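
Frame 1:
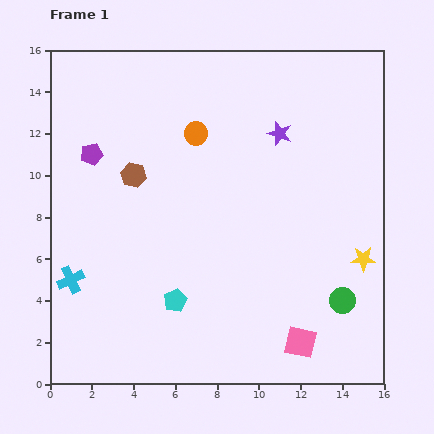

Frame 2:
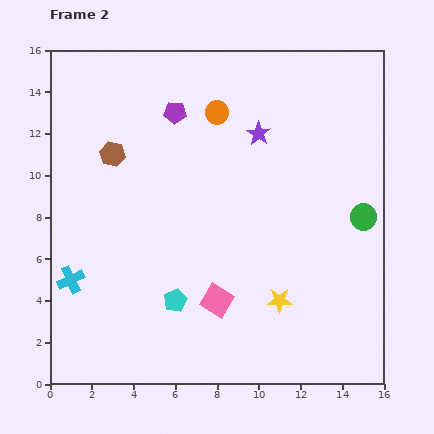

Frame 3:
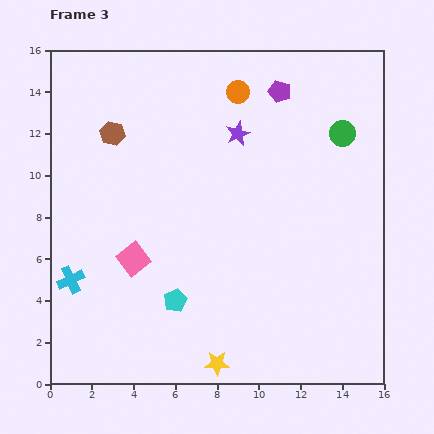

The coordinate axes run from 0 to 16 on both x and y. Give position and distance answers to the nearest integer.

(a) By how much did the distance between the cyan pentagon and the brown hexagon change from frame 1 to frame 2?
+2

Distance in frame 1: 6. Distance in frame 2: 8.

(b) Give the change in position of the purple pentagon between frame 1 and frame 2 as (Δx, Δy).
(4, 2)

The purple pentagon was at (2, 11) in frame 1 and (6, 13) in frame 2.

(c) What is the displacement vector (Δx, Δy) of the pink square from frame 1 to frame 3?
(-8, 4)

The pink square was at (12, 2) in frame 1 and (4, 6) in frame 3.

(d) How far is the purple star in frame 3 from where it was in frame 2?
1

The purple star moved from (10, 12) to (9, 12), a distance of √(1² + 0²) ≈ 1.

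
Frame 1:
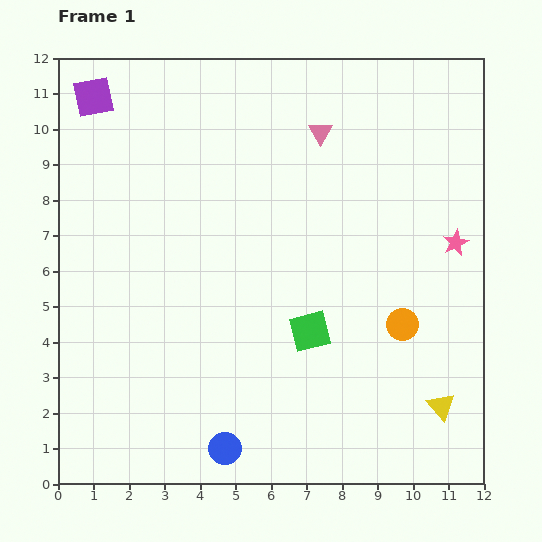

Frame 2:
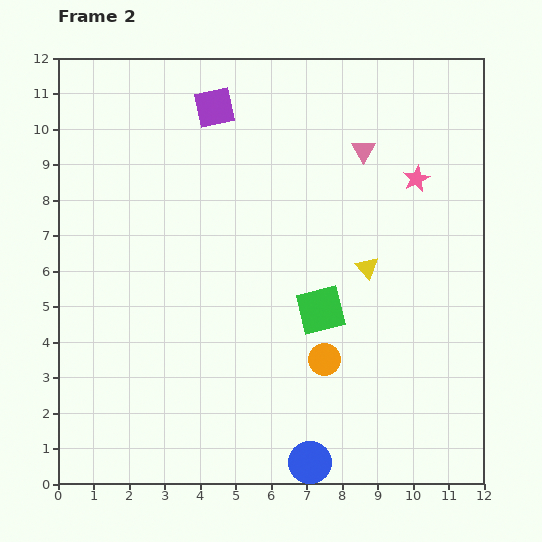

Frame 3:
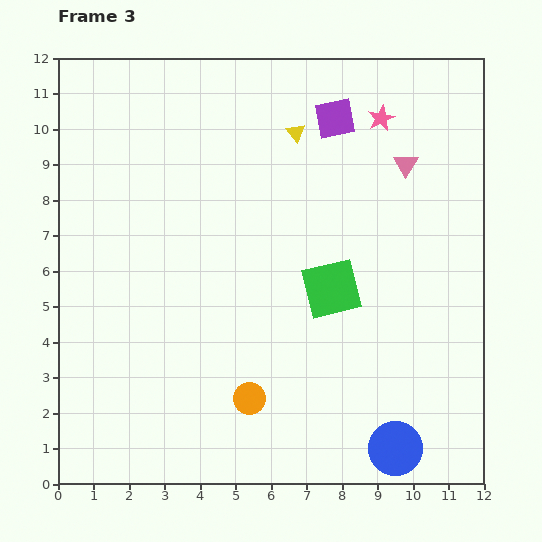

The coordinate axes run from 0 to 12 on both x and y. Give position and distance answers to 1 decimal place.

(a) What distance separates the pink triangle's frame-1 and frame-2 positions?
1.3

The pink triangle moved from (7.4, 9.9) to (8.6, 9.4), a distance of √(1.2² + 0.5²) ≈ 1.3.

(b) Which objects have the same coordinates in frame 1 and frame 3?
none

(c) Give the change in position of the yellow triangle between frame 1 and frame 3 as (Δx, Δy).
(-4.1, 7.7)

The yellow triangle was at (10.8, 2.2) in frame 1 and (6.7, 9.9) in frame 3.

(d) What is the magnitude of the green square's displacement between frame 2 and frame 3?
0.7

The green square moved from (7.4, 4.9) to (7.7, 5.5), a distance of √(0.3² + 0.6²) ≈ 0.7.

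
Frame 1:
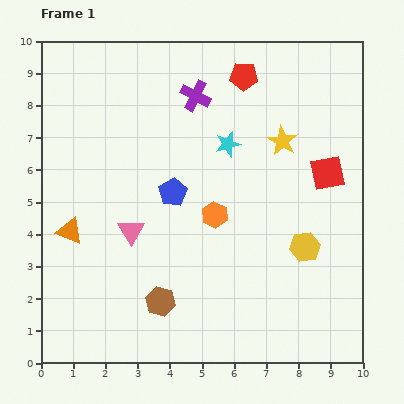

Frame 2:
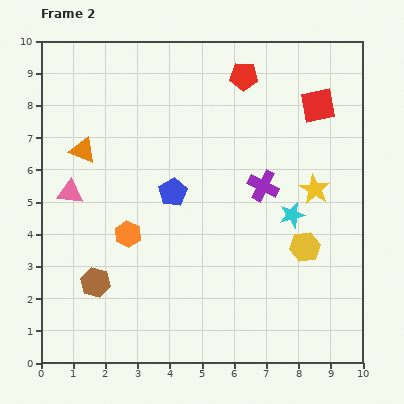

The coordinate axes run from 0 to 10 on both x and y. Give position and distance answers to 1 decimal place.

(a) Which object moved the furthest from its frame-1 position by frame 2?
the purple cross

(moved 3.5; next 3.0)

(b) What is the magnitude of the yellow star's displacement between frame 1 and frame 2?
1.8

The yellow star moved from (7.5, 6.9) to (8.5, 5.4), a distance of √(1.0² + 1.5²) ≈ 1.8.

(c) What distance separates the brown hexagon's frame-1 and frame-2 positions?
2.1

The brown hexagon moved from (3.7, 1.9) to (1.7, 2.5), a distance of √(2.0² + 0.6²) ≈ 2.1.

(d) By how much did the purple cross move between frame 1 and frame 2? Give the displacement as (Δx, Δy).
(2.1, -2.8)

The purple cross was at (4.8, 8.3) in frame 1 and (6.9, 5.5) in frame 2.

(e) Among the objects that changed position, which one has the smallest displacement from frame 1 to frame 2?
the yellow star

(moved 1.8)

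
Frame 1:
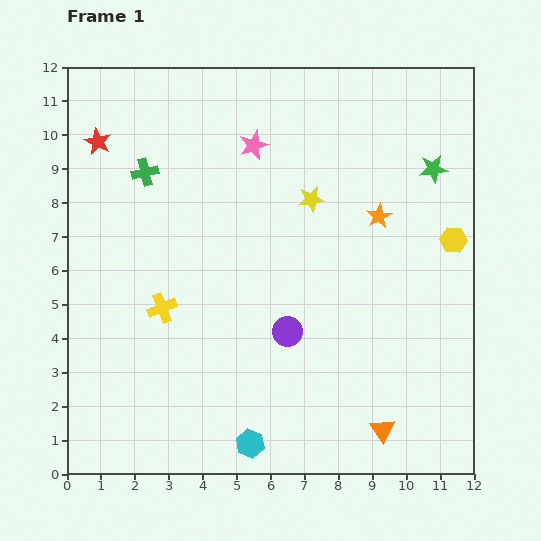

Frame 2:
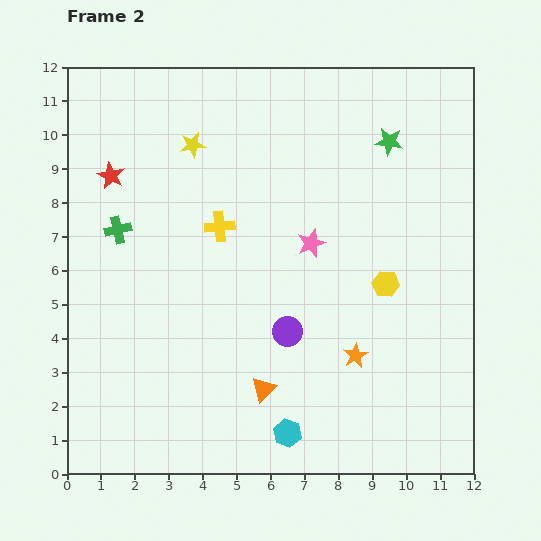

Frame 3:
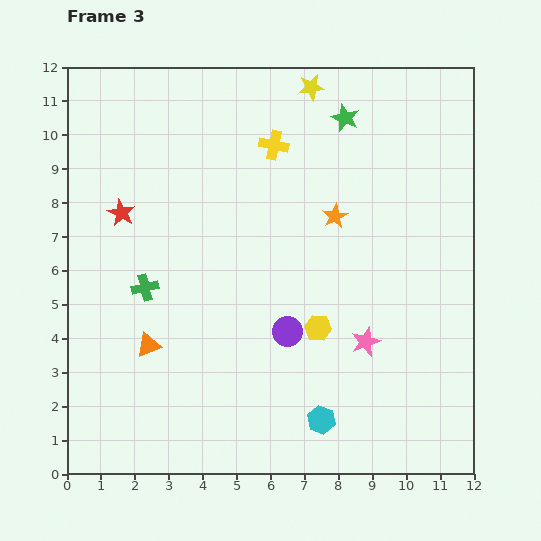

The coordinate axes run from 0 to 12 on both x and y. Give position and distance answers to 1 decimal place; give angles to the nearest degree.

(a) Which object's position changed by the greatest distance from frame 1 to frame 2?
the orange star

(moved 4.2; next 3.8)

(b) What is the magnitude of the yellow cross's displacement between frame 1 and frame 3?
5.8

The yellow cross moved from (2.8, 4.9) to (6.1, 9.7), a distance of √(3.3² + 4.8²) ≈ 5.8.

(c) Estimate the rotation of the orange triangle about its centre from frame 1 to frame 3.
43° clockwise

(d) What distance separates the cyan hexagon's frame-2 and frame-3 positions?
1.1

The cyan hexagon moved from (6.5, 1.2) to (7.5, 1.6), a distance of √(1.0² + 0.4²) ≈ 1.1.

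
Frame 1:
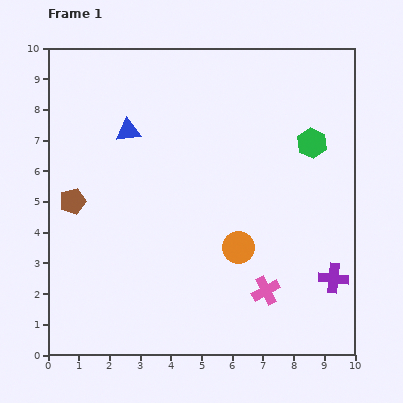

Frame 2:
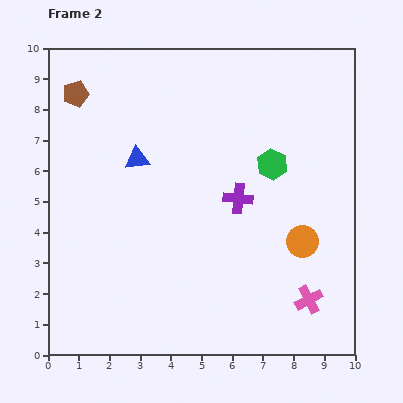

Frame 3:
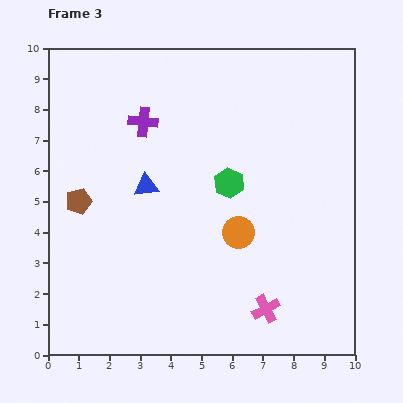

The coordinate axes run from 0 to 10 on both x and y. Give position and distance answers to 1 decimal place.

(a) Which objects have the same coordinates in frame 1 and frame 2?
none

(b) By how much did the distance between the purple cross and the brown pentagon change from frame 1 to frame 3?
-5.6

Distance in frame 1: 8.9. Distance in frame 3: 3.3.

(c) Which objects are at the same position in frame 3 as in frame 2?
none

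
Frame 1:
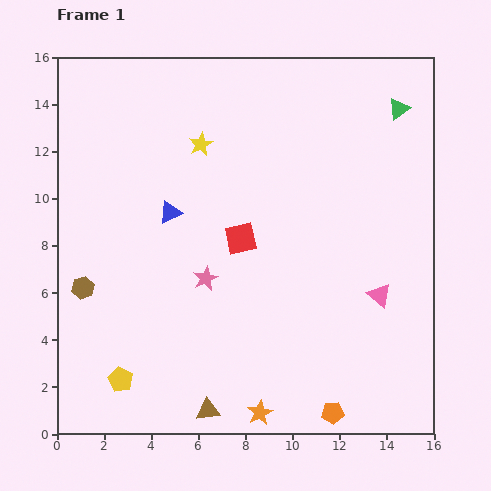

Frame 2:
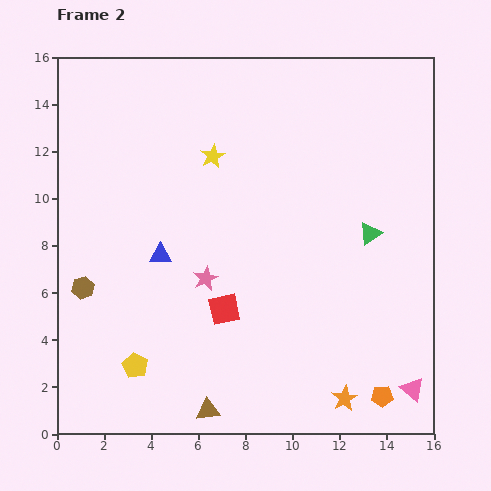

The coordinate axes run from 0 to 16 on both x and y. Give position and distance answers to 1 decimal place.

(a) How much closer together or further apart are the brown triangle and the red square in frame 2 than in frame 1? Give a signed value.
-3.0

Distance in frame 1: 7.4. Distance in frame 2: 4.4.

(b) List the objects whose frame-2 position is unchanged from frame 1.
the brown hexagon, the pink star, the brown triangle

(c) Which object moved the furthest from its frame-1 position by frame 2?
the green triangle

(moved 5.4; next 4.2)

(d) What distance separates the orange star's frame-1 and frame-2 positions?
3.6

The orange star moved from (8.6, 0.9) to (12.2, 1.5), a distance of √(3.6² + 0.6²) ≈ 3.6.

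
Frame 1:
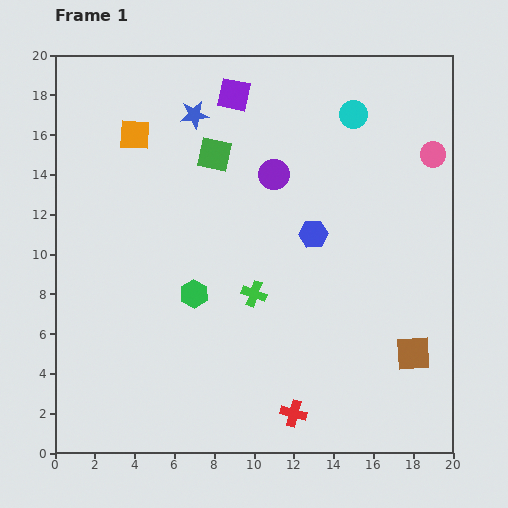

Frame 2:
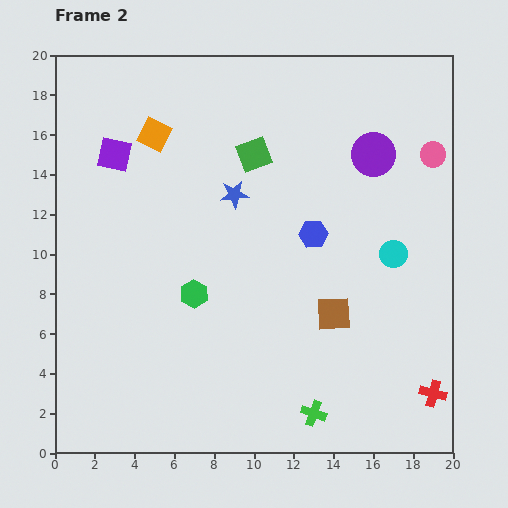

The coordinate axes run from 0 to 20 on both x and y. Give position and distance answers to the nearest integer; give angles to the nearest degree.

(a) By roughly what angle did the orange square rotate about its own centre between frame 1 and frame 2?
23° clockwise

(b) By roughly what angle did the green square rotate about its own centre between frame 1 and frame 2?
32° counter-clockwise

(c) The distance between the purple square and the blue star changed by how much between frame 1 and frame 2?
+4

Distance in frame 1: 2. Distance in frame 2: 6.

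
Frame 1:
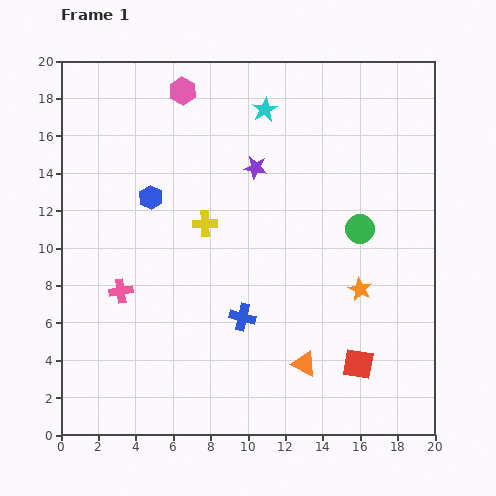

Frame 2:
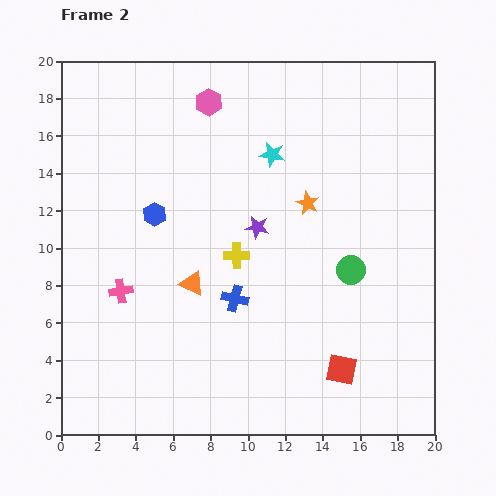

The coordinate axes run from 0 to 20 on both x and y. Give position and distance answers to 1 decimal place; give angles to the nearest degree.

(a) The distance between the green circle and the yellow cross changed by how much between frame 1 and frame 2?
-2.1

Distance in frame 1: 8.3. Distance in frame 2: 6.2.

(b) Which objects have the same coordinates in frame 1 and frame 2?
the pink cross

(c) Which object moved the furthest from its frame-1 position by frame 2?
the orange triangle

(moved 7.4; next 5.4)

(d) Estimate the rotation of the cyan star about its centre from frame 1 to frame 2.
31° counter-clockwise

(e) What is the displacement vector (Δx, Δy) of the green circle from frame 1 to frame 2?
(-0.5, -2.2)

The green circle was at (16.0, 11.0) in frame 1 and (15.5, 8.8) in frame 2.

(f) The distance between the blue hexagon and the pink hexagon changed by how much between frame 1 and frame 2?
+0.8

Distance in frame 1: 5.9. Distance in frame 2: 6.7.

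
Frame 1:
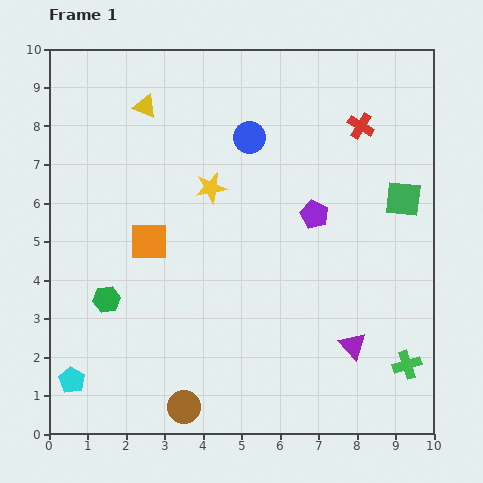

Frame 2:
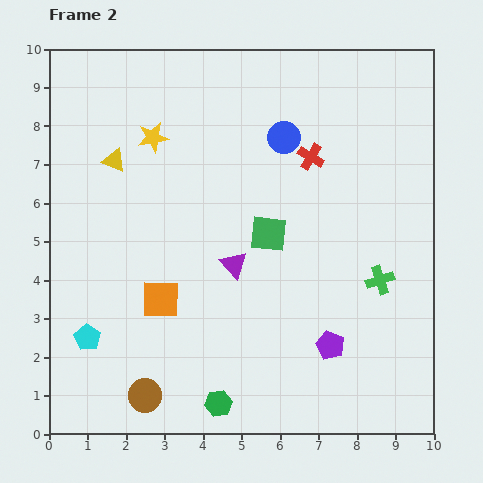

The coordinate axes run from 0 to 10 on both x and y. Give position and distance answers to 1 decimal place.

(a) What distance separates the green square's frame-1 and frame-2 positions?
3.6

The green square moved from (9.2, 6.1) to (5.7, 5.2), a distance of √(3.5² + 0.9²) ≈ 3.6.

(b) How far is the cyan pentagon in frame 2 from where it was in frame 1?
1.2

The cyan pentagon moved from (0.6, 1.4) to (1.0, 2.5), a distance of √(0.4² + 1.1²) ≈ 1.2.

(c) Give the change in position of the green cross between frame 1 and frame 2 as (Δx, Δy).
(-0.7, 2.2)

The green cross was at (9.3, 1.8) in frame 1 and (8.6, 4.0) in frame 2.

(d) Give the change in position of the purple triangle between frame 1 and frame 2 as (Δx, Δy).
(-3.1, 2.1)

The purple triangle was at (7.9, 2.3) in frame 1 and (4.8, 4.4) in frame 2.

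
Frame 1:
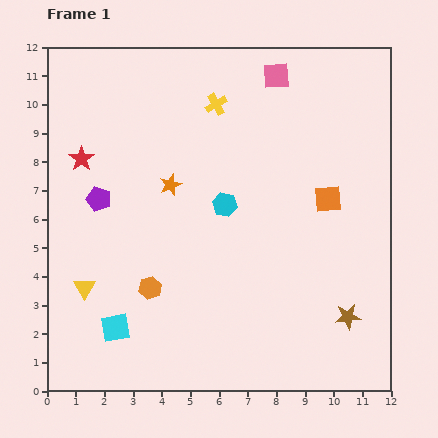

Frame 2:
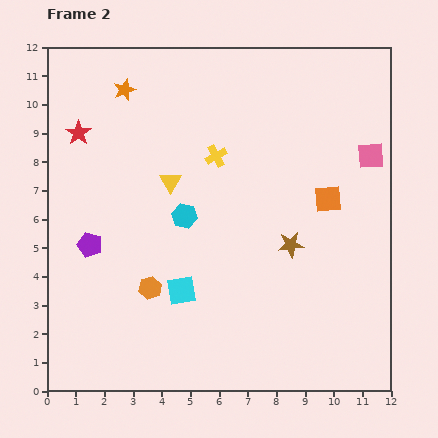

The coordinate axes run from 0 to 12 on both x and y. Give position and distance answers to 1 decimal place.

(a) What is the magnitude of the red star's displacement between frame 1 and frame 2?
0.9

The red star moved from (1.2, 8.1) to (1.1, 9.0), a distance of √(0.1² + 0.9²) ≈ 0.9.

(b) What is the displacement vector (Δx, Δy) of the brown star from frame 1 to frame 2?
(-2.0, 2.5)

The brown star was at (10.5, 2.6) in frame 1 and (8.5, 5.1) in frame 2.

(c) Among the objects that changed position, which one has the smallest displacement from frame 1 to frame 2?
the red star

(moved 0.9)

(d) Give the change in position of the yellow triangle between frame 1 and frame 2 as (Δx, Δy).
(3.0, 3.7)

The yellow triangle was at (1.3, 3.6) in frame 1 and (4.3, 7.3) in frame 2.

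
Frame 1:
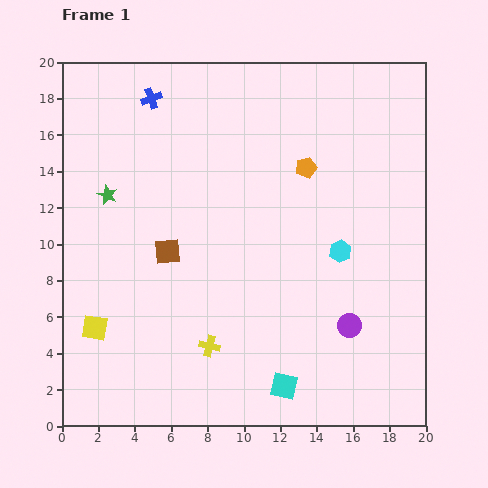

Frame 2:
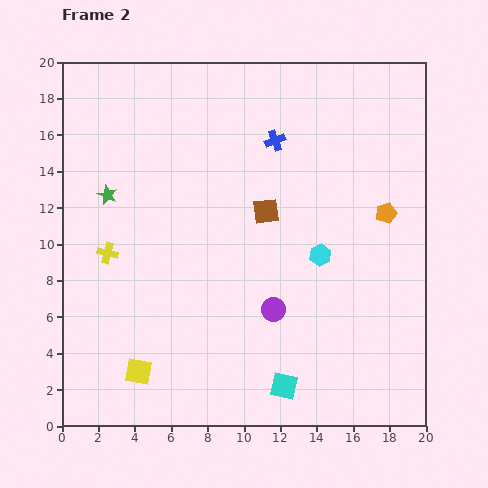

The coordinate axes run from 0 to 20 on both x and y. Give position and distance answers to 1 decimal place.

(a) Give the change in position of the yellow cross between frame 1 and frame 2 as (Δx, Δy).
(-5.6, 5.1)

The yellow cross was at (8.1, 4.4) in frame 1 and (2.5, 9.5) in frame 2.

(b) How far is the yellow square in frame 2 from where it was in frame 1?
3.4

The yellow square moved from (1.8, 5.4) to (4.2, 3.0), a distance of √(2.4² + 2.4²) ≈ 3.4.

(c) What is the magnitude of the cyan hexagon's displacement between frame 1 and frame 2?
1.1

The cyan hexagon moved from (15.3, 9.6) to (14.2, 9.4), a distance of √(1.1² + 0.2²) ≈ 1.1.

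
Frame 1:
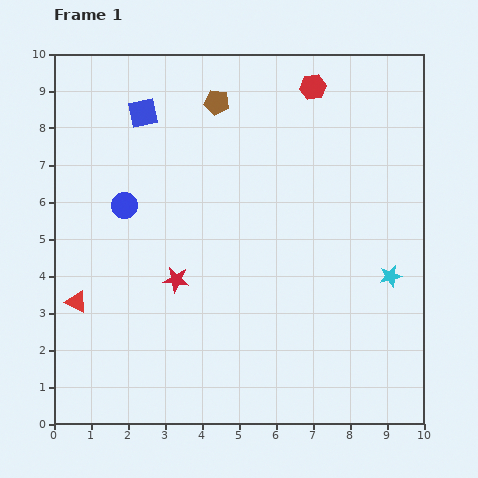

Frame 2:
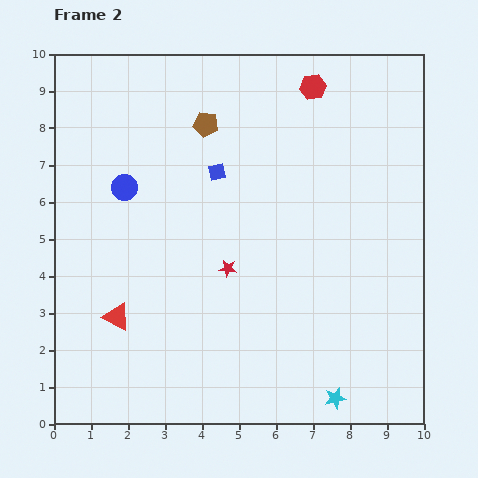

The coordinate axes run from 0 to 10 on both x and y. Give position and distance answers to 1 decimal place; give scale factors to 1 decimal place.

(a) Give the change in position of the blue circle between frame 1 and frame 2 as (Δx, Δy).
(0.0, 0.5)

The blue circle was at (1.9, 5.9) in frame 1 and (1.9, 6.4) in frame 2.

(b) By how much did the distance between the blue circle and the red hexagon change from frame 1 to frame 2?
-0.2

Distance in frame 1: 6.0. Distance in frame 2: 5.8.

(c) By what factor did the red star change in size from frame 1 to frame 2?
0.7×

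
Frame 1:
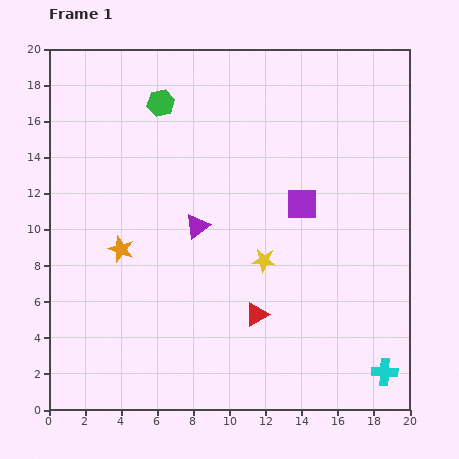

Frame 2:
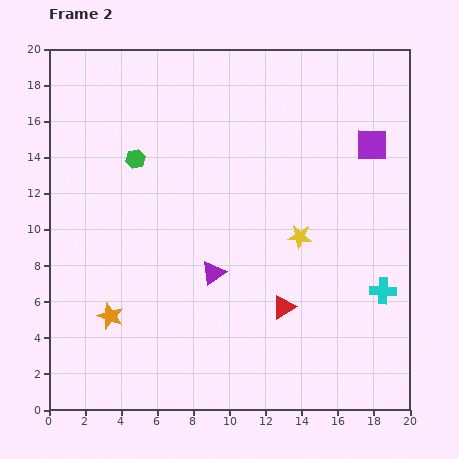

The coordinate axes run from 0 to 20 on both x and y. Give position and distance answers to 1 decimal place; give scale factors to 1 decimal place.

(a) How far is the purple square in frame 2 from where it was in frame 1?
5.1

The purple square moved from (14.0, 11.4) to (17.9, 14.7), a distance of √(3.9² + 3.3²) ≈ 5.1.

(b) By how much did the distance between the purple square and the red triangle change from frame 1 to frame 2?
+3.6

Distance in frame 1: 6.6. Distance in frame 2: 10.2.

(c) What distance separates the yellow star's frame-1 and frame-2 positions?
2.4

The yellow star moved from (11.9, 8.3) to (13.9, 9.6), a distance of √(2.0² + 1.3²) ≈ 2.4.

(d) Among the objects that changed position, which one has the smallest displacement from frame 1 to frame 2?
the red triangle

(moved 1.6)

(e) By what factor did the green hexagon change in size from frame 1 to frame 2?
0.7×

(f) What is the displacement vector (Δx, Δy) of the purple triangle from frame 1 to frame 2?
(0.9, -2.6)

The purple triangle was at (8.2, 10.2) in frame 1 and (9.1, 7.6) in frame 2.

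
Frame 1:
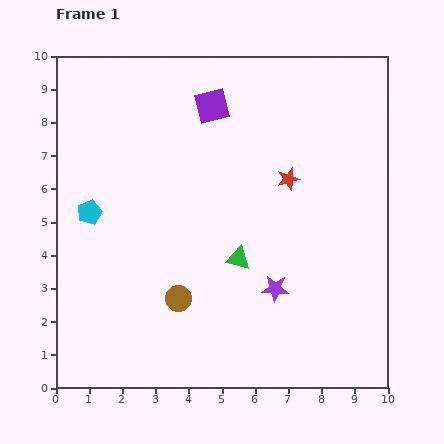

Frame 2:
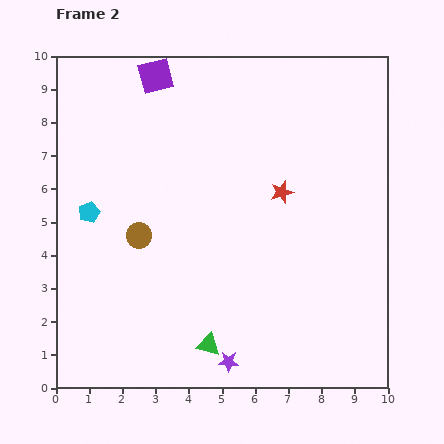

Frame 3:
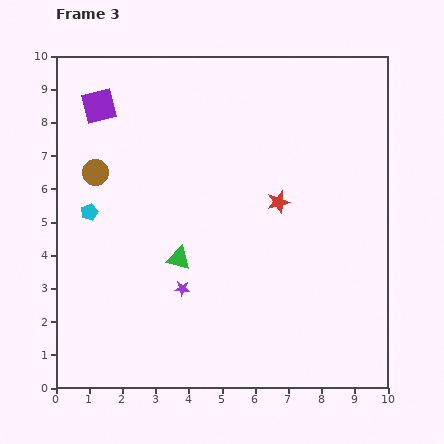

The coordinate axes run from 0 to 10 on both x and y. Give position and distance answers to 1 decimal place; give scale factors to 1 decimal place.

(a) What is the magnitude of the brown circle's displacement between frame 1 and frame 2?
2.2

The brown circle moved from (3.7, 2.7) to (2.5, 4.6), a distance of √(1.2² + 1.9²) ≈ 2.2.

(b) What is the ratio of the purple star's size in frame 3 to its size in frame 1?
0.6×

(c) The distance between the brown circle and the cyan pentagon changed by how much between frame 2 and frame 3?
-0.5

Distance in frame 2: 1.7. Distance in frame 3: 1.2.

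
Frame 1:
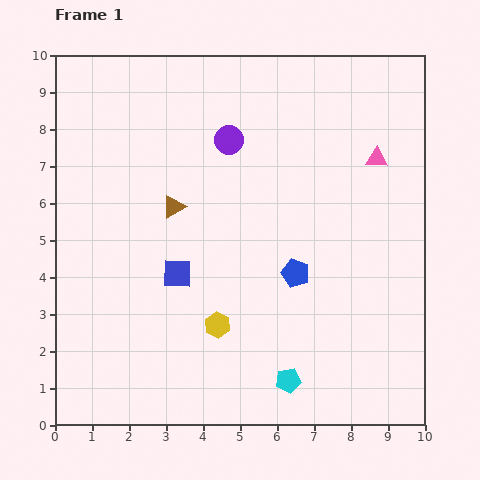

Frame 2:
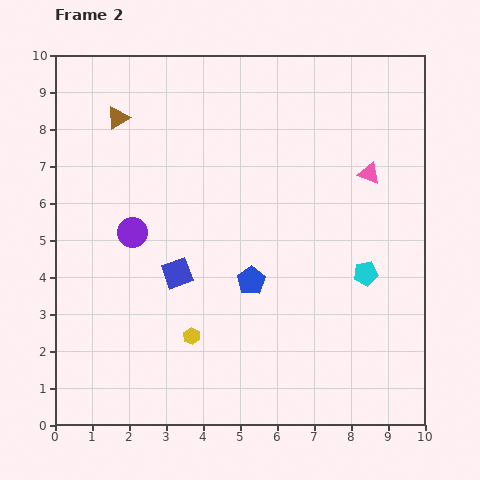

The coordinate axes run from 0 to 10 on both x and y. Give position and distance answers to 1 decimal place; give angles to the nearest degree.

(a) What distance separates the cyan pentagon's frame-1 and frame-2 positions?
3.6

The cyan pentagon moved from (6.3, 1.2) to (8.4, 4.1), a distance of √(2.1² + 2.9²) ≈ 3.6.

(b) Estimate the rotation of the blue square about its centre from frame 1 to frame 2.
22° counter-clockwise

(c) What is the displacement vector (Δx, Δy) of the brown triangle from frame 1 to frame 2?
(-1.5, 2.4)

The brown triangle was at (3.2, 5.9) in frame 1 and (1.7, 8.3) in frame 2.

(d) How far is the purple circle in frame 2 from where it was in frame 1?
3.6

The purple circle moved from (4.7, 7.7) to (2.1, 5.2), a distance of √(2.6² + 2.5²) ≈ 3.6.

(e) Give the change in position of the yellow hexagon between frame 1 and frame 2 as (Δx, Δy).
(-0.7, -0.3)

The yellow hexagon was at (4.4, 2.7) in frame 1 and (3.7, 2.4) in frame 2.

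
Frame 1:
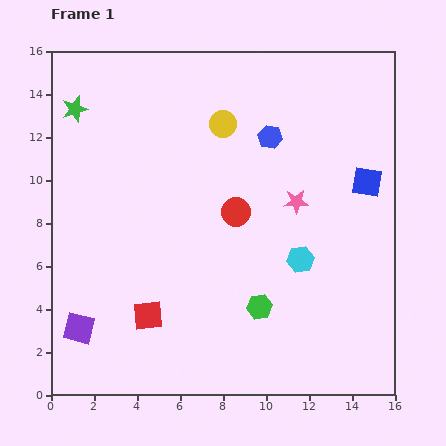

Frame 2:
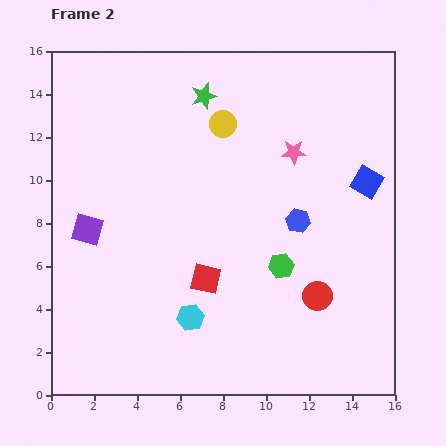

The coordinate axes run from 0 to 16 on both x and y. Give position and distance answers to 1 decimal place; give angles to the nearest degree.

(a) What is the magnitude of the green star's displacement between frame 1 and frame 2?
6.0

The green star moved from (1.1, 13.3) to (7.1, 13.9), a distance of √(6.0² + 0.6²) ≈ 6.0.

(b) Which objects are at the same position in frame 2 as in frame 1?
the blue square, the yellow circle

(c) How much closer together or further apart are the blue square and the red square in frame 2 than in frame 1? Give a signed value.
-3.2

Distance in frame 1: 11.9. Distance in frame 2: 8.7.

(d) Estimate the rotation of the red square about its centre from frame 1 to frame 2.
18° clockwise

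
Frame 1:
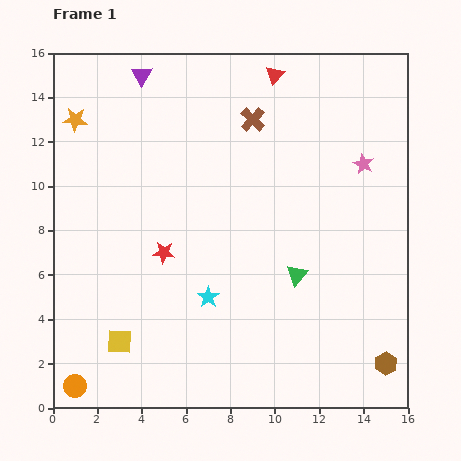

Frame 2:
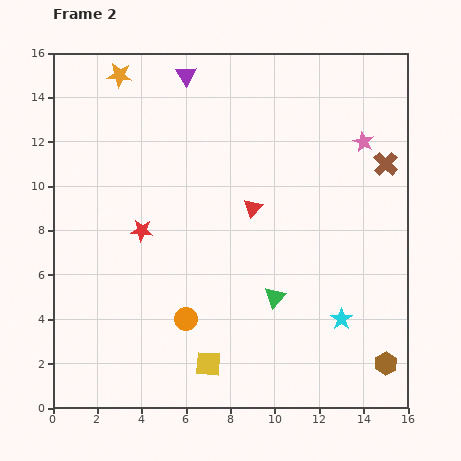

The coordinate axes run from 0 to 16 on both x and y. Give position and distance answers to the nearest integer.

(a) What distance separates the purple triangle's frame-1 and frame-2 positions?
2

The purple triangle moved from (4, 15) to (6, 15), a distance of √(2² + 0²) ≈ 2.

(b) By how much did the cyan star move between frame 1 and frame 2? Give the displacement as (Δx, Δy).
(6, -1)

The cyan star was at (7, 5) in frame 1 and (13, 4) in frame 2.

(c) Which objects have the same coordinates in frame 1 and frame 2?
the brown hexagon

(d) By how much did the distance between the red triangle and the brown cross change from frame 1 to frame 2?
+4

Distance in frame 1: 2. Distance in frame 2: 6.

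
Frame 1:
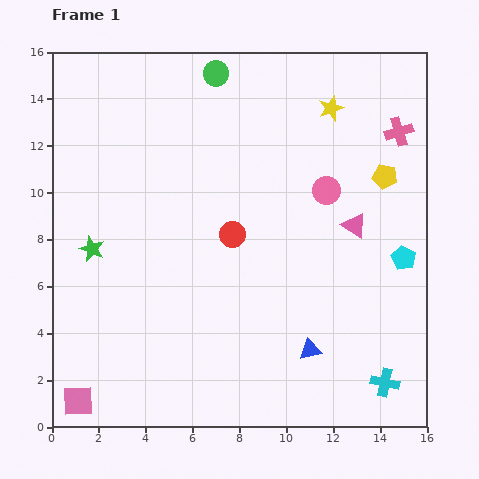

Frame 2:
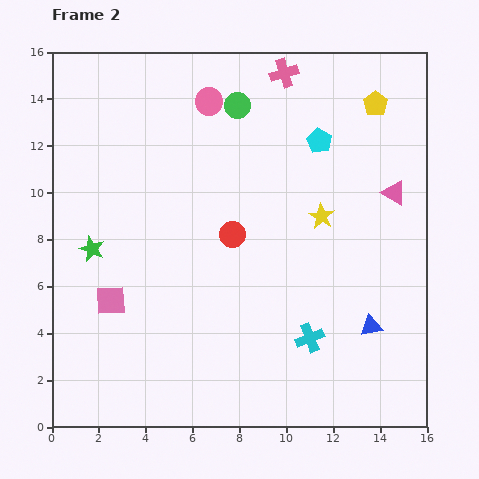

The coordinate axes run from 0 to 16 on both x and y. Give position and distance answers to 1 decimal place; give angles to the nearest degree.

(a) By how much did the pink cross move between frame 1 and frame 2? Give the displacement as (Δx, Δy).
(-4.9, 2.5)

The pink cross was at (14.8, 12.6) in frame 1 and (9.9, 15.1) in frame 2.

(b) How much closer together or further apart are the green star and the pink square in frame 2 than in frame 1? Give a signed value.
-4.2

Distance in frame 1: 6.5. Distance in frame 2: 2.3.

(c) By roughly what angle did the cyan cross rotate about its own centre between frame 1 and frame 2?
33° counter-clockwise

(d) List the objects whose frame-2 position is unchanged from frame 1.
the red circle, the green star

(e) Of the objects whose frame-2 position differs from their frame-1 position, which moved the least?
the green circle

(moved 1.7)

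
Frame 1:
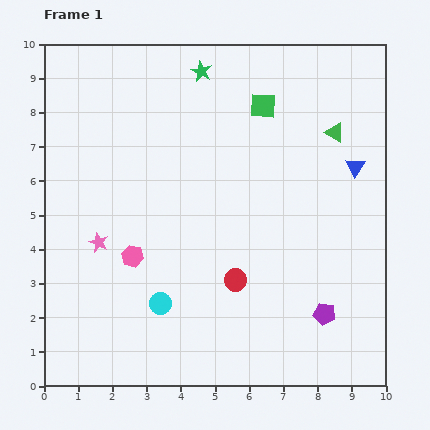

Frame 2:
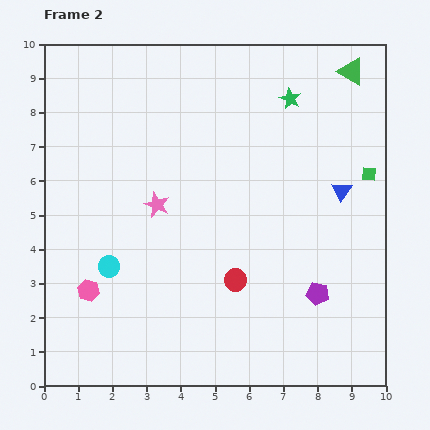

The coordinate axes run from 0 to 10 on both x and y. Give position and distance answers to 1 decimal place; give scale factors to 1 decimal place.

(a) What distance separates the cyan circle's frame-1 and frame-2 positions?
1.9

The cyan circle moved from (3.4, 2.4) to (1.9, 3.5), a distance of √(1.5² + 1.1²) ≈ 1.9.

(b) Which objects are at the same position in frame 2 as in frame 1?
the red circle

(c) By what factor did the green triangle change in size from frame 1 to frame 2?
1.4×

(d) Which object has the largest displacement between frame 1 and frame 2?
the green square

(moved 3.7; next 2.7)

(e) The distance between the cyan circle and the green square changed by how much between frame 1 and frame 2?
+1.6

Distance in frame 1: 6.5. Distance in frame 2: 8.1.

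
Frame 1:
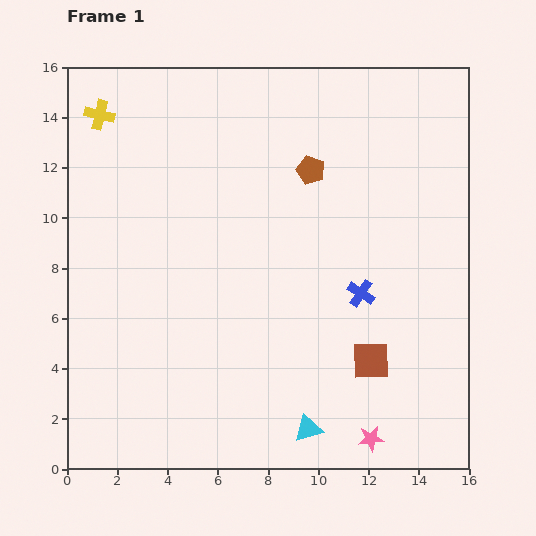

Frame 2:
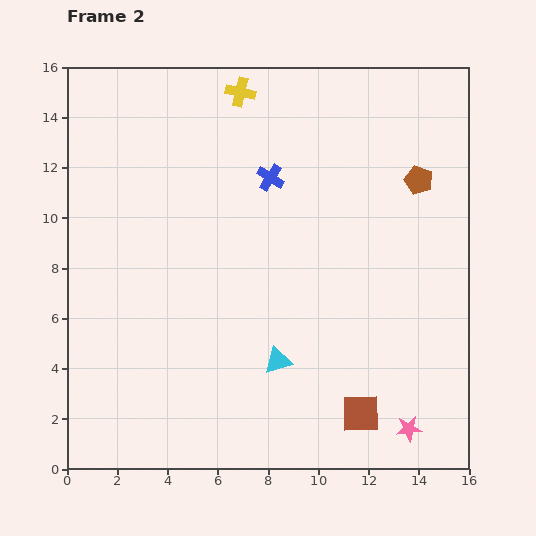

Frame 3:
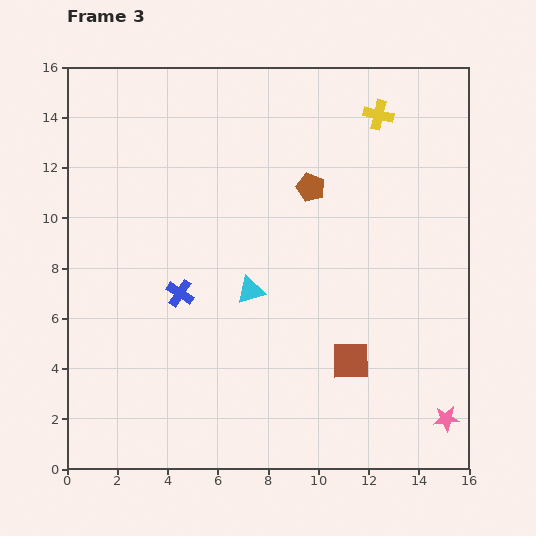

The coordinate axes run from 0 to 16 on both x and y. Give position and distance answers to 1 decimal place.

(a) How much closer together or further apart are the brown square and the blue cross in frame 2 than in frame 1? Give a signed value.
+7.4

Distance in frame 1: 2.7. Distance in frame 2: 10.1.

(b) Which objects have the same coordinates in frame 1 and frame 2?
none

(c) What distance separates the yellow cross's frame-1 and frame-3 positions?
11.1

The yellow cross moved from (1.3, 14.1) to (12.4, 14.1), a distance of √(11.1² + 0.0²) ≈ 11.1.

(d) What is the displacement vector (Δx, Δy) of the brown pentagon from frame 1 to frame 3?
(0.0, -0.7)

The brown pentagon was at (9.7, 11.9) in frame 1 and (9.7, 11.2) in frame 3.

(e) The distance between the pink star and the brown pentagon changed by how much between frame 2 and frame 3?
+0.8

Distance in frame 2: 9.9. Distance in frame 3: 10.7.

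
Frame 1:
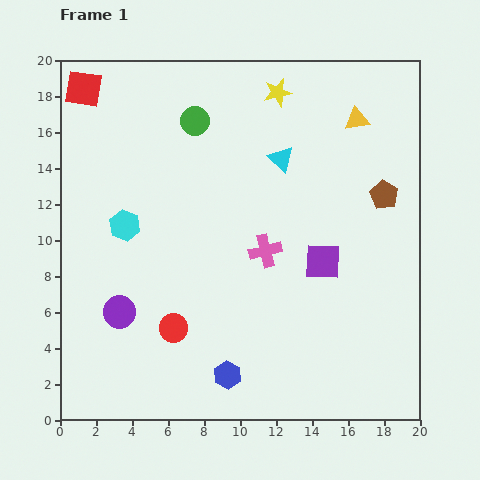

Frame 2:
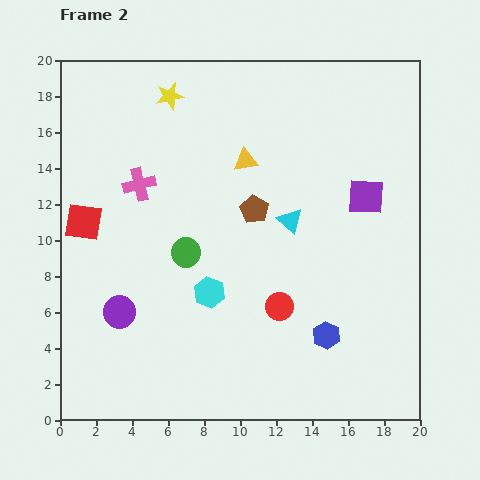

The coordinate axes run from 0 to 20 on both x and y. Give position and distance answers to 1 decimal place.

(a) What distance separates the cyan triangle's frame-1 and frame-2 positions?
3.4

The cyan triangle moved from (12.3, 14.5) to (12.8, 11.1), a distance of √(0.5² + 3.4²) ≈ 3.4.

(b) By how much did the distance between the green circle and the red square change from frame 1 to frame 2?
-0.6

Distance in frame 1: 6.5. Distance in frame 2: 5.9.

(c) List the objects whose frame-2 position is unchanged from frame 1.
the purple circle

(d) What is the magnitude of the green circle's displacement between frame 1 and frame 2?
7.3

The green circle moved from (7.5, 16.6) to (7.0, 9.3), a distance of √(0.5² + 7.3²) ≈ 7.3.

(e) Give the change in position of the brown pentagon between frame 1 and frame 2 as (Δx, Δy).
(-7.2, -0.8)

The brown pentagon was at (18.0, 12.5) in frame 1 and (10.8, 11.7) in frame 2.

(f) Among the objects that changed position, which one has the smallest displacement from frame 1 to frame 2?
the cyan triangle

(moved 3.4)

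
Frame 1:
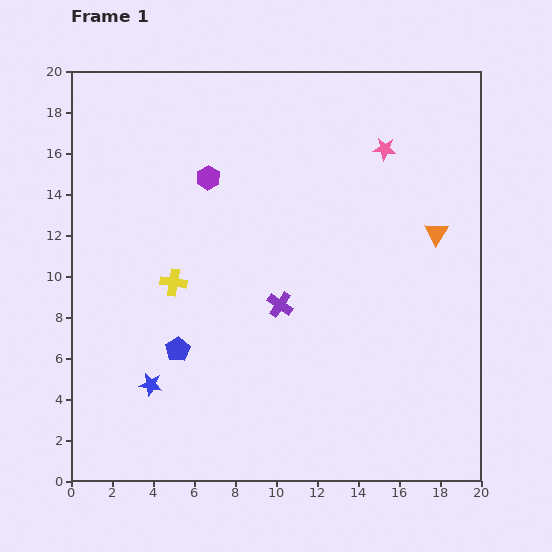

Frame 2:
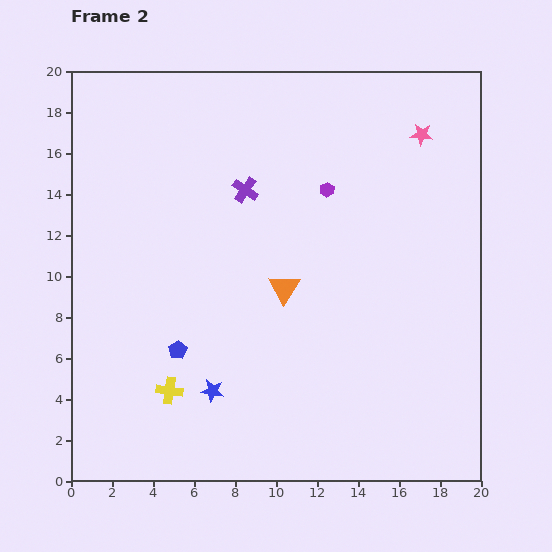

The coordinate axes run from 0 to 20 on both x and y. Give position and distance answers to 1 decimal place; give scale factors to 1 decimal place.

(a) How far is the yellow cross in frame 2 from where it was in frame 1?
5.3

The yellow cross moved from (5.0, 9.7) to (4.8, 4.4), a distance of √(0.2² + 5.3²) ≈ 5.3.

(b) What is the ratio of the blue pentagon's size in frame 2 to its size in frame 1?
0.8×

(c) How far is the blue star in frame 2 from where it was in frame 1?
3.0

The blue star moved from (3.9, 4.7) to (6.9, 4.4), a distance of √(3.0² + 0.3²) ≈ 3.0.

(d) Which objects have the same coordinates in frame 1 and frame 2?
the blue pentagon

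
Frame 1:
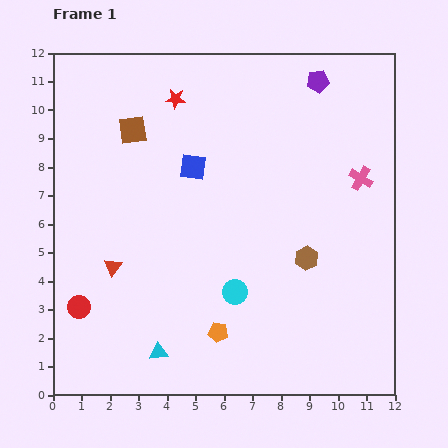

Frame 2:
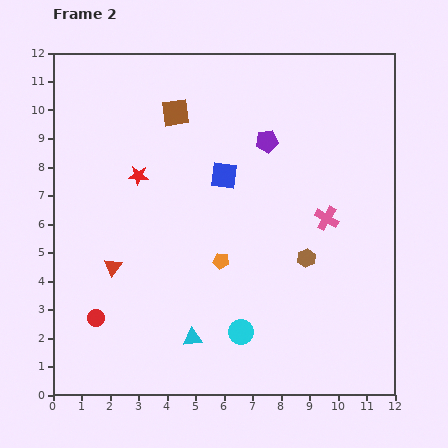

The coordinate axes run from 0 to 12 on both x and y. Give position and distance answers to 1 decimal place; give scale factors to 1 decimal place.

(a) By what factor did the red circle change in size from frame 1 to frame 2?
0.7×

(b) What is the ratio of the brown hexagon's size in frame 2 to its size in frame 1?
0.8×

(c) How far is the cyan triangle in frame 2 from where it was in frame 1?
1.3

The cyan triangle moved from (3.7, 1.5) to (4.9, 2.0), a distance of √(1.2² + 0.5²) ≈ 1.3.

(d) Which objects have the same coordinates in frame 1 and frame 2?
the red triangle, the brown hexagon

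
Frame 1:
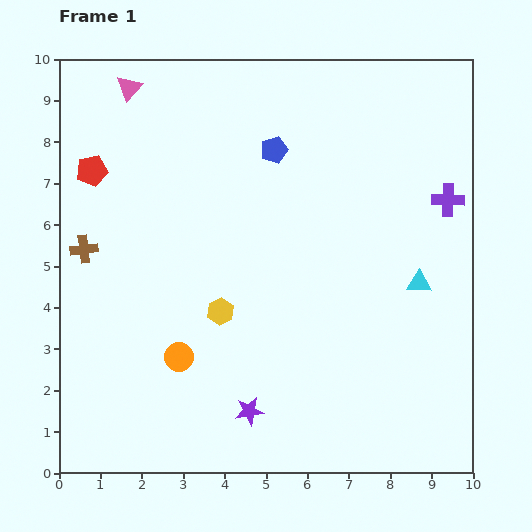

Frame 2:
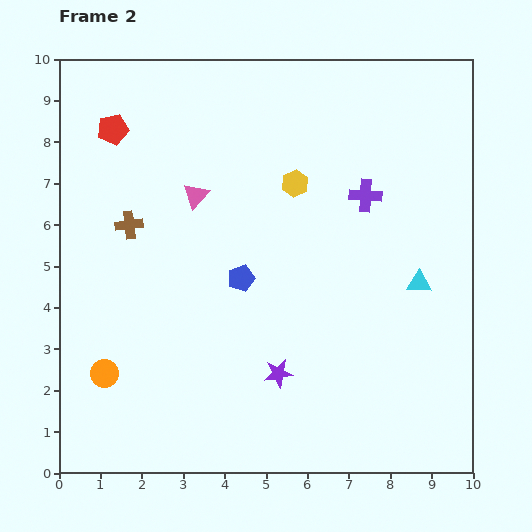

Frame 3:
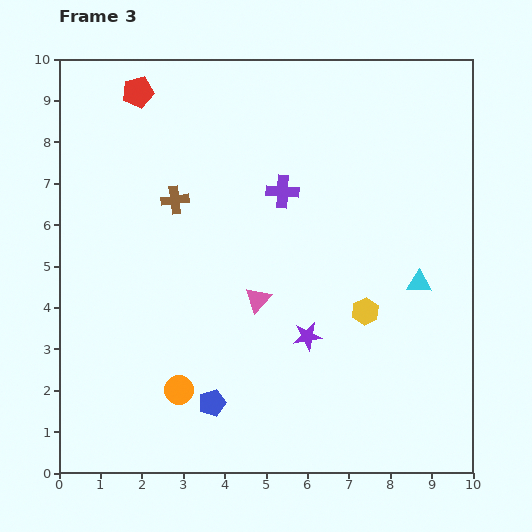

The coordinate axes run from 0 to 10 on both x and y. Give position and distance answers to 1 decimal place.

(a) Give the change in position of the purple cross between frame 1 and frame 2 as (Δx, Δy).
(-2.0, 0.1)

The purple cross was at (9.4, 6.6) in frame 1 and (7.4, 6.7) in frame 2.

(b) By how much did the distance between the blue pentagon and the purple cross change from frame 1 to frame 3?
+1.0

Distance in frame 1: 4.4. Distance in frame 3: 5.4.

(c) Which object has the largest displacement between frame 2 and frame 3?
the yellow hexagon

(moved 3.5; next 3.1)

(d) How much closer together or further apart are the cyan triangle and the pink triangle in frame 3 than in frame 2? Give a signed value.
-1.9

Distance in frame 2: 5.8. Distance in frame 3: 3.9.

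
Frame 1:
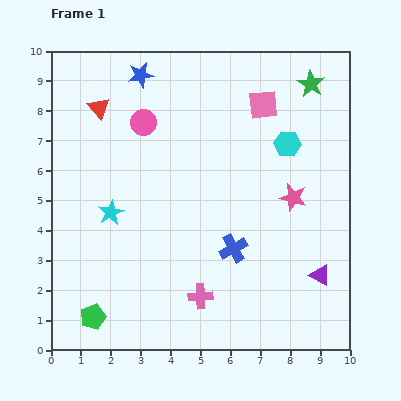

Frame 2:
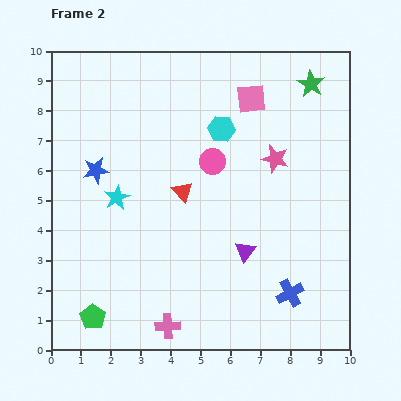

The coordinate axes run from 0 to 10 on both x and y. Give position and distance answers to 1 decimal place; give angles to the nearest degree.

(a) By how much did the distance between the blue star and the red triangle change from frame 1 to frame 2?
+1.2

Distance in frame 1: 1.8. Distance in frame 2: 3.0.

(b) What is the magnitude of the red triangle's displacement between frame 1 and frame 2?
4.0

The red triangle moved from (1.6, 8.1) to (4.4, 5.3), a distance of √(2.8² + 2.8²) ≈ 4.0.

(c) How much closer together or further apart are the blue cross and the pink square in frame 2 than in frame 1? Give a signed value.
+1.7

Distance in frame 1: 4.9. Distance in frame 2: 6.6.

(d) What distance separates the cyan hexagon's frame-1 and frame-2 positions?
2.3

The cyan hexagon moved from (7.9, 6.9) to (5.7, 7.4), a distance of √(2.2² + 0.5²) ≈ 2.3.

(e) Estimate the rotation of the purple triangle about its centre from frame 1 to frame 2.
39° clockwise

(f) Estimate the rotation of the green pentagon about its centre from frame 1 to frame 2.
18° counter-clockwise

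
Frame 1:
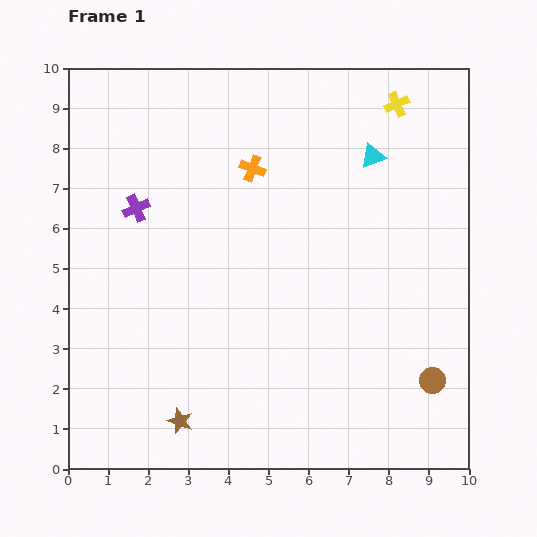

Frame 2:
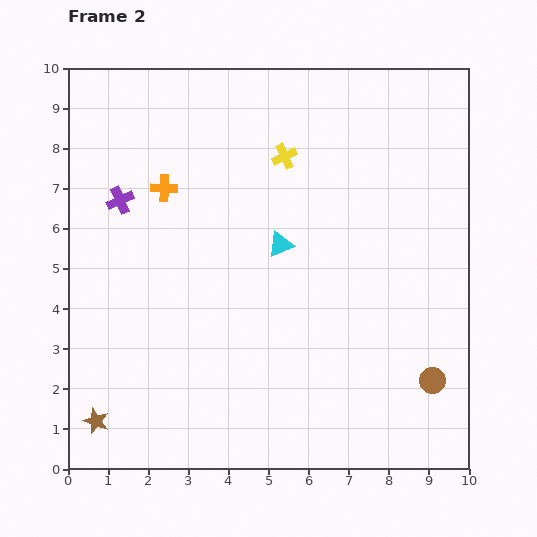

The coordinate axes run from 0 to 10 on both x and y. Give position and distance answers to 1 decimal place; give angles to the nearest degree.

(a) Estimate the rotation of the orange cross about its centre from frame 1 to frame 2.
19° counter-clockwise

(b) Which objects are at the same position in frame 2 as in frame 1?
the brown circle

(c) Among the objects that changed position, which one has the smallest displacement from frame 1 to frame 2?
the purple cross

(moved 0.4)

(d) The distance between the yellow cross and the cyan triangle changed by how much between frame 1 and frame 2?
+0.8

Distance in frame 1: 1.4. Distance in frame 2: 2.2.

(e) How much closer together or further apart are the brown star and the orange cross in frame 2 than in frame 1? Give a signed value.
-0.6

Distance in frame 1: 6.6. Distance in frame 2: 6.0.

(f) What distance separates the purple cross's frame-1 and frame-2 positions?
0.4

The purple cross moved from (1.7, 6.5) to (1.3, 6.7), a distance of √(0.4² + 0.2²) ≈ 0.4.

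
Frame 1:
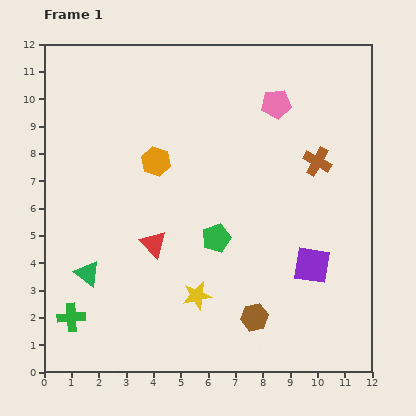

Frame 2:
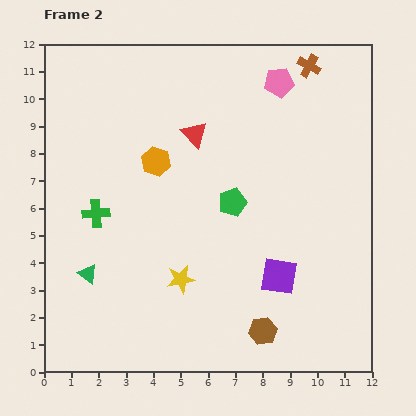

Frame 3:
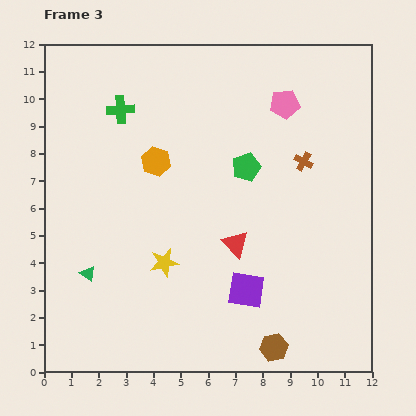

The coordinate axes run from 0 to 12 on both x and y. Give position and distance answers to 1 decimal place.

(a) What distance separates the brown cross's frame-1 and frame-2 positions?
3.5

The brown cross moved from (10.0, 7.7) to (9.7, 11.2), a distance of √(0.3² + 3.5²) ≈ 3.5.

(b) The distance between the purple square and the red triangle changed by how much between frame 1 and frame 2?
+0.2

Distance in frame 1: 5.9. Distance in frame 2: 6.1.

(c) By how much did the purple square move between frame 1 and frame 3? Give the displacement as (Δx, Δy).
(-2.4, -0.9)

The purple square was at (9.8, 3.9) in frame 1 and (7.4, 3.0) in frame 3.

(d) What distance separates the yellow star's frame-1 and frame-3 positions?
1.7

The yellow star moved from (5.6, 2.8) to (4.4, 4.0), a distance of √(1.2² + 1.2²) ≈ 1.7.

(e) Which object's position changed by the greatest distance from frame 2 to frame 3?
the red triangle

(moved 4.3; next 3.9)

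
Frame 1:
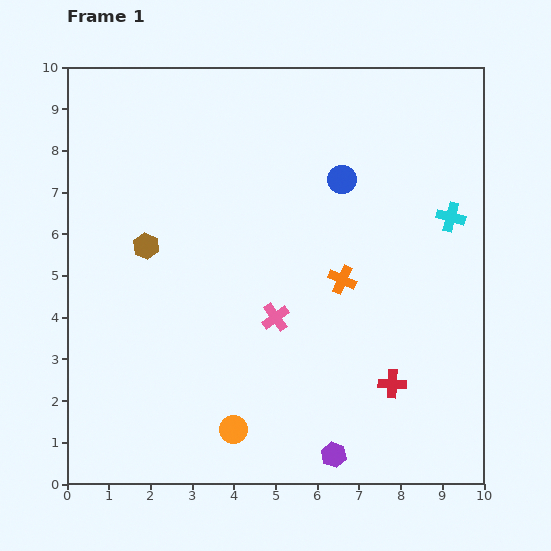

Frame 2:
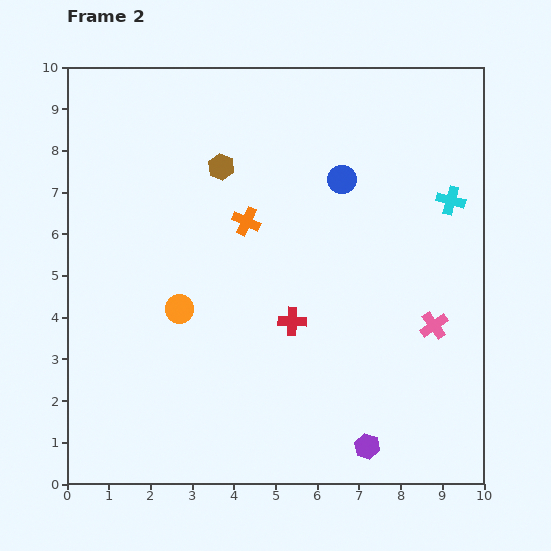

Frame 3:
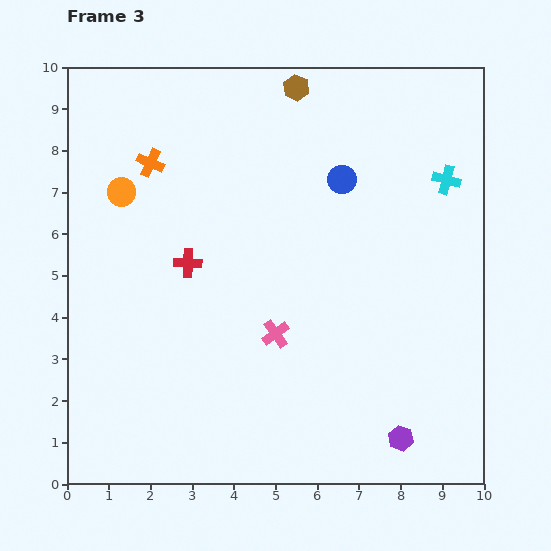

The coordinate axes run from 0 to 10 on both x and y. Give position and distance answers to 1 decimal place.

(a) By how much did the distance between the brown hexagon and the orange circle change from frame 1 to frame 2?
-1.4

Distance in frame 1: 4.9. Distance in frame 2: 3.5.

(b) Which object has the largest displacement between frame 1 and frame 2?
the pink cross

(moved 3.8; next 3.2)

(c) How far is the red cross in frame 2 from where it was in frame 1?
2.8

The red cross moved from (7.8, 2.4) to (5.4, 3.9), a distance of √(2.4² + 1.5²) ≈ 2.8.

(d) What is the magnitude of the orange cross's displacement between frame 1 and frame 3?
5.4

The orange cross moved from (6.6, 4.9) to (2.0, 7.7), a distance of √(4.6² + 2.8²) ≈ 5.4.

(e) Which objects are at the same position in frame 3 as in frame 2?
the blue circle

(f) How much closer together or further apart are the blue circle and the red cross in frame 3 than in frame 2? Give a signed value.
+0.6

Distance in frame 2: 3.6. Distance in frame 3: 4.2.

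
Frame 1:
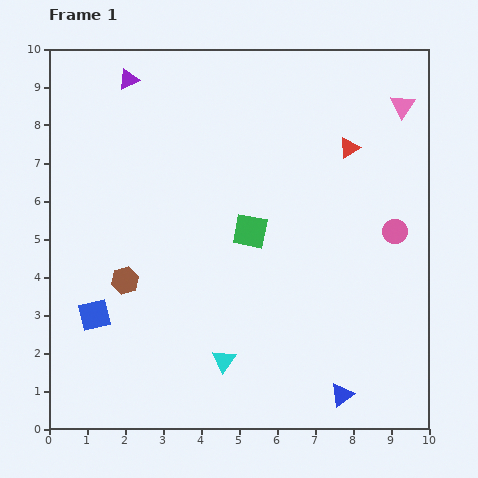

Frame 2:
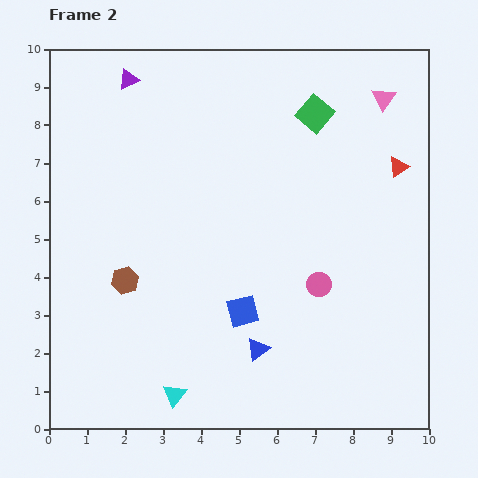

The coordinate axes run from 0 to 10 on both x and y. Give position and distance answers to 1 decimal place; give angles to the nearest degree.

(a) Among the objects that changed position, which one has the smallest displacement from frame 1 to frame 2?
the pink triangle

(moved 0.5)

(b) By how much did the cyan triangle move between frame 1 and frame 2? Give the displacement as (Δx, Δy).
(-1.3, -0.9)

The cyan triangle was at (4.6, 1.8) in frame 1 and (3.3, 0.9) in frame 2.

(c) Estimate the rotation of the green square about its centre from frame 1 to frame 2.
29° clockwise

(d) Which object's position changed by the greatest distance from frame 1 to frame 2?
the blue square

(moved 3.9; next 3.5)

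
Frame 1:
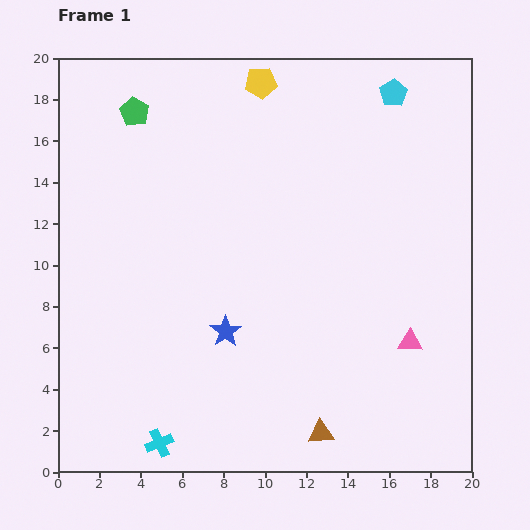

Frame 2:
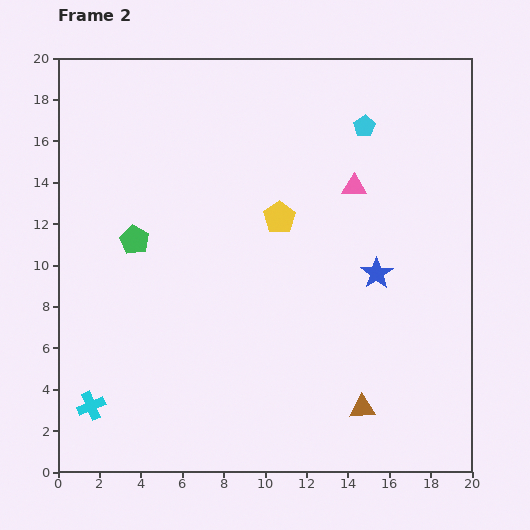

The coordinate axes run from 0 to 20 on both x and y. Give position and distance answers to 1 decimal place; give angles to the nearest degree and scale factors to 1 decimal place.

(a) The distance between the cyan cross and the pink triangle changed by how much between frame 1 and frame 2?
+3.4

Distance in frame 1: 13.1. Distance in frame 2: 16.5.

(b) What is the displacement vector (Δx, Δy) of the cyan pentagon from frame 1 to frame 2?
(-1.4, -1.6)

The cyan pentagon was at (16.2, 18.3) in frame 1 and (14.8, 16.7) in frame 2.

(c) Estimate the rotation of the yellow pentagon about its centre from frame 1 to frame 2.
30° counter-clockwise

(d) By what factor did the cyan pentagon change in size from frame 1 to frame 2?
0.8×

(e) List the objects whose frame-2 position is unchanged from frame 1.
none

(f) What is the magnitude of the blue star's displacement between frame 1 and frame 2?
7.8

The blue star moved from (8.1, 6.8) to (15.4, 9.6), a distance of √(7.3² + 2.8²) ≈ 7.8.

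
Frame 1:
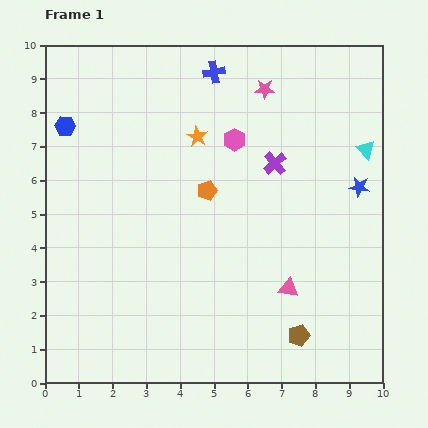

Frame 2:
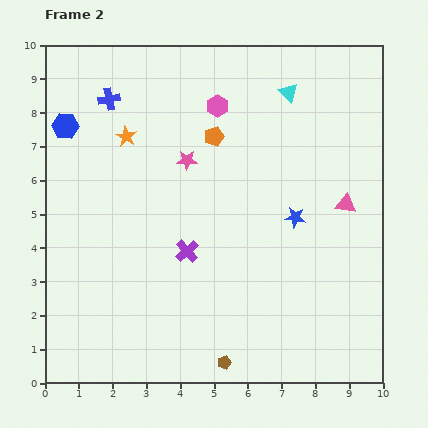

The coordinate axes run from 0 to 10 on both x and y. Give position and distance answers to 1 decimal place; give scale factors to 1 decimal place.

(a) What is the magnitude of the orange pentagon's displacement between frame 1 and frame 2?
1.6

The orange pentagon moved from (4.8, 5.7) to (5.0, 7.3), a distance of √(0.2² + 1.6²) ≈ 1.6.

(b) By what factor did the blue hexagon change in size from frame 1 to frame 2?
1.3×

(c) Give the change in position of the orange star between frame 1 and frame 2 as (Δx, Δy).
(-2.1, 0.0)

The orange star was at (4.5, 7.3) in frame 1 and (2.4, 7.3) in frame 2.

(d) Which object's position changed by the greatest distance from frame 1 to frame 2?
the purple cross

(moved 3.7; next 3.2)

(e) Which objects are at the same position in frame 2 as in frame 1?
the blue hexagon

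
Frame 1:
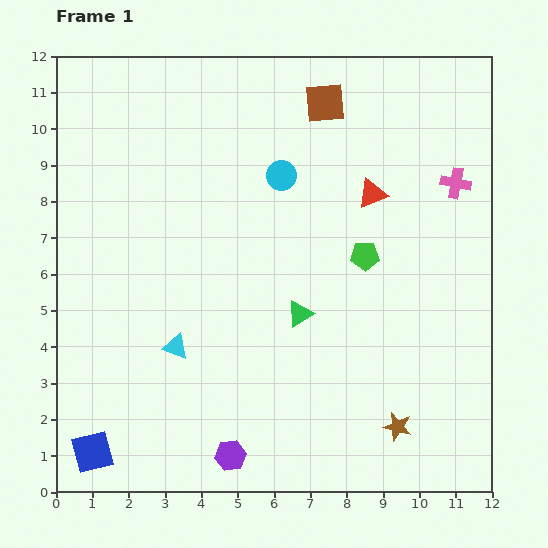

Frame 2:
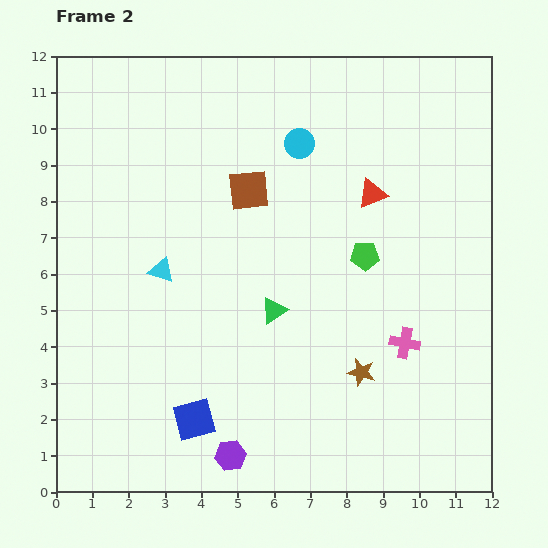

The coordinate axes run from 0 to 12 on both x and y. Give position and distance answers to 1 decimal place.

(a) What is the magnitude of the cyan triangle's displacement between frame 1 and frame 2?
2.1

The cyan triangle moved from (3.3, 4.0) to (2.9, 6.1), a distance of √(0.4² + 2.1²) ≈ 2.1.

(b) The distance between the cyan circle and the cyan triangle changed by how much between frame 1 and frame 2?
-0.3

Distance in frame 1: 5.5. Distance in frame 2: 5.2.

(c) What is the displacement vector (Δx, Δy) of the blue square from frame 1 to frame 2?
(2.8, 0.9)

The blue square was at (1.0, 1.1) in frame 1 and (3.8, 2.0) in frame 2.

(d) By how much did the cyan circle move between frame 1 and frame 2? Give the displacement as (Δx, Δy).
(0.5, 0.9)

The cyan circle was at (6.2, 8.7) in frame 1 and (6.7, 9.6) in frame 2.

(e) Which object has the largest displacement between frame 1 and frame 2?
the pink cross

(moved 4.6; next 3.2)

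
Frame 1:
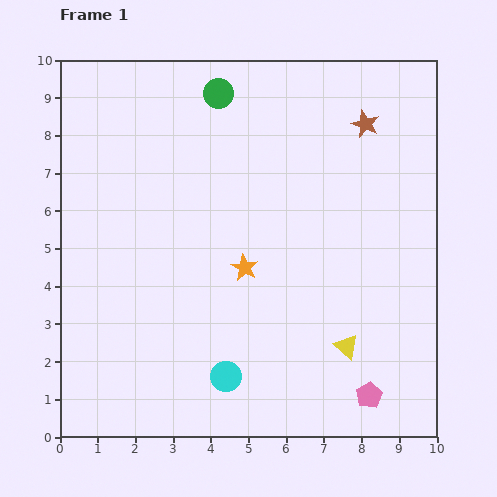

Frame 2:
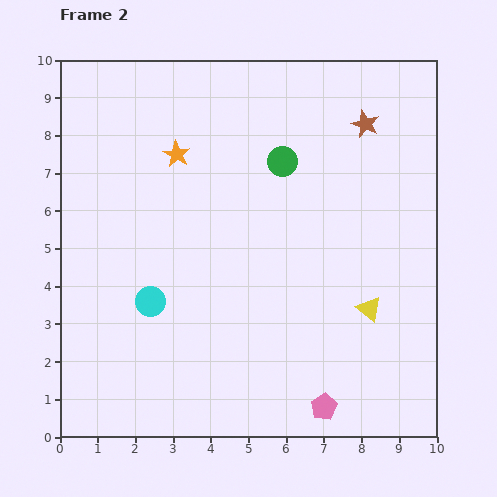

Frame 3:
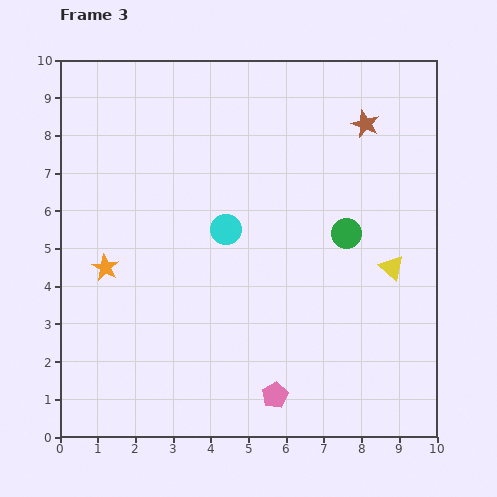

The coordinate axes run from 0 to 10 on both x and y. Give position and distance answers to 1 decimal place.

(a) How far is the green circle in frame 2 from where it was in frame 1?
2.5

The green circle moved from (4.2, 9.1) to (5.9, 7.3), a distance of √(1.7² + 1.8²) ≈ 2.5.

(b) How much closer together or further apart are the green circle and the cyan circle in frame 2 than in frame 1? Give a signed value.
-2.4

Distance in frame 1: 7.5. Distance in frame 2: 5.1.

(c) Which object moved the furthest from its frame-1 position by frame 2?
the orange star

(moved 3.5; next 2.8)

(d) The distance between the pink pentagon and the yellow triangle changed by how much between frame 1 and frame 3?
+3.2

Distance in frame 1: 1.4. Distance in frame 3: 4.6.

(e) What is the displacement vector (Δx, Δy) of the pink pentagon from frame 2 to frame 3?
(-1.3, 0.3)

The pink pentagon was at (7.0, 0.8) in frame 2 and (5.7, 1.1) in frame 3.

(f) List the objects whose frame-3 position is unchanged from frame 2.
the brown star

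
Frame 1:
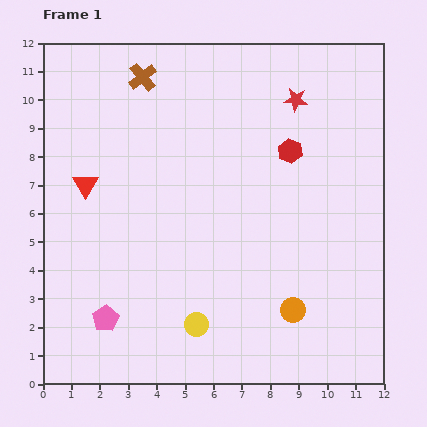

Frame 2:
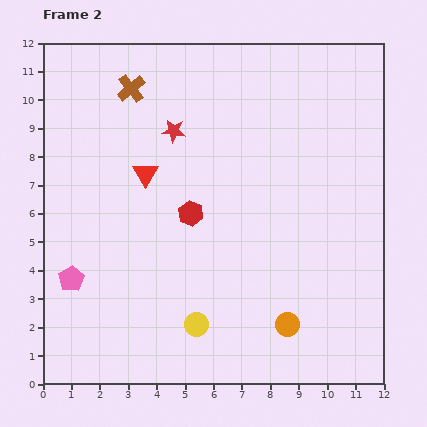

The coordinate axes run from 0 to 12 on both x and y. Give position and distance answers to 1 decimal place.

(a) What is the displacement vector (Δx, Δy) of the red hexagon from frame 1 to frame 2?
(-3.5, -2.2)

The red hexagon was at (8.7, 8.2) in frame 1 and (5.2, 6.0) in frame 2.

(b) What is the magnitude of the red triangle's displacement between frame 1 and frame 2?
2.1

The red triangle moved from (1.5, 7.0) to (3.6, 7.4), a distance of √(2.1² + 0.4²) ≈ 2.1.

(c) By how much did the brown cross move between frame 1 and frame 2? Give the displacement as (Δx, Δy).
(-0.4, -0.4)

The brown cross was at (3.5, 10.8) in frame 1 and (3.1, 10.4) in frame 2.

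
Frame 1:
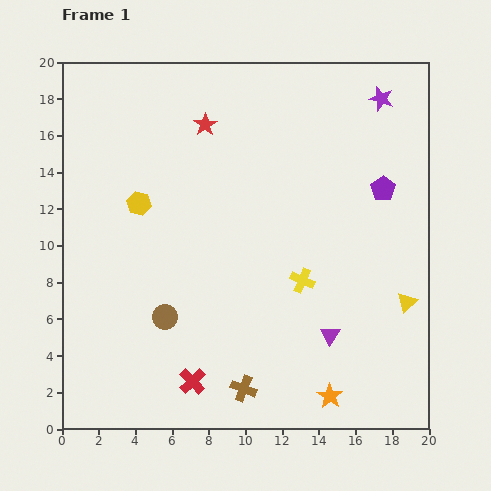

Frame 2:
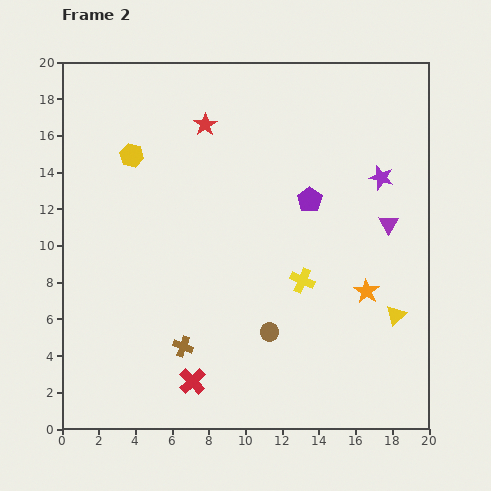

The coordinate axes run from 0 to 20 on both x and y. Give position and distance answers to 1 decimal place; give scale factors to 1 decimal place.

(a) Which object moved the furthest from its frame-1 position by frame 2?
the purple triangle

(moved 6.9; next 6.0)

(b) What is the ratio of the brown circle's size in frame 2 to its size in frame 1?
0.7×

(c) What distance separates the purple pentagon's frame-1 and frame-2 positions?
4.0

The purple pentagon moved from (17.5, 13.1) to (13.5, 12.5), a distance of √(4.0² + 0.6²) ≈ 4.0.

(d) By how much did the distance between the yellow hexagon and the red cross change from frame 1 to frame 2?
+2.6

Distance in frame 1: 10.1. Distance in frame 2: 12.7.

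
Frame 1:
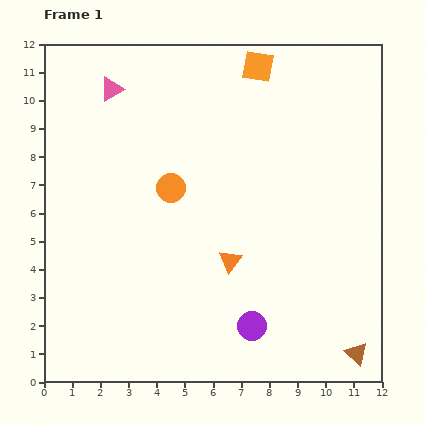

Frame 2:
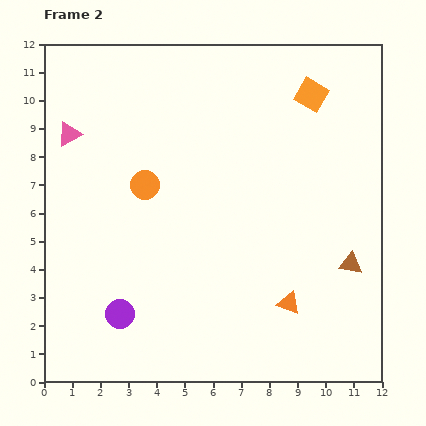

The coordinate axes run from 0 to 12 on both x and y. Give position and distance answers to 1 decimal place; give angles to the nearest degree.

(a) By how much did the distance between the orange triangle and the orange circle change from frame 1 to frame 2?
+3.3

Distance in frame 1: 3.3. Distance in frame 2: 6.6.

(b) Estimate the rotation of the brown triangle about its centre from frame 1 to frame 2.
34° counter-clockwise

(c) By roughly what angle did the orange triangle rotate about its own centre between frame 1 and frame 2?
46° counter-clockwise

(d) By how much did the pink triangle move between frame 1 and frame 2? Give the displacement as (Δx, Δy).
(-1.5, -1.6)

The pink triangle was at (2.4, 10.4) in frame 1 and (0.9, 8.8) in frame 2.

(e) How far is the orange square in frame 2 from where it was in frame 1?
2.1

The orange square moved from (7.6, 11.2) to (9.5, 10.2), a distance of √(1.9² + 1.0²) ≈ 2.1.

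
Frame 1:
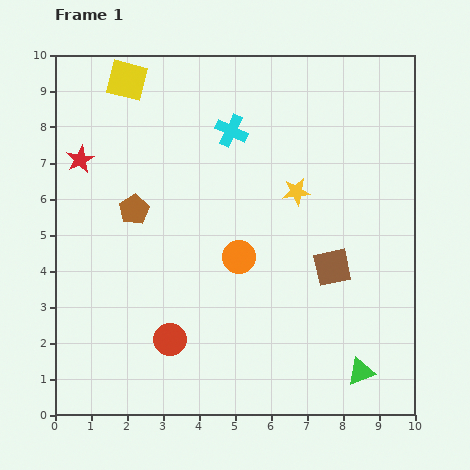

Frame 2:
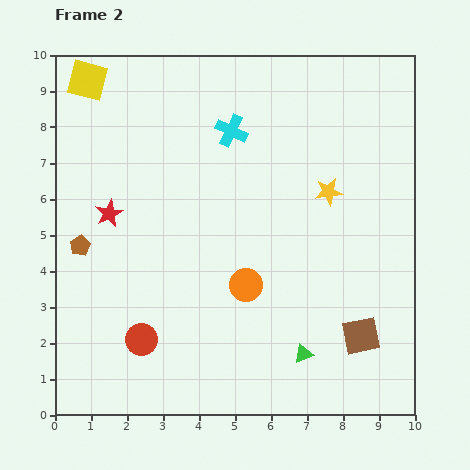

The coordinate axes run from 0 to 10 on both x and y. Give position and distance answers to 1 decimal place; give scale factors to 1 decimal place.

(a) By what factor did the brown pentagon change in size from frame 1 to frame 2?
0.7×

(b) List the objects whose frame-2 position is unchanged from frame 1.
the cyan cross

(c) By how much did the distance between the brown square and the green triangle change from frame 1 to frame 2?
-1.3

Distance in frame 1: 3.0. Distance in frame 2: 1.7.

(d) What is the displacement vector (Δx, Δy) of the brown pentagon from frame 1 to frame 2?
(-1.5, -1.0)

The brown pentagon was at (2.2, 5.7) in frame 1 and (0.7, 4.7) in frame 2.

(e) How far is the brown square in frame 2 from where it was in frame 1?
2.1

The brown square moved from (7.7, 4.1) to (8.5, 2.2), a distance of √(0.8² + 1.9²) ≈ 2.1.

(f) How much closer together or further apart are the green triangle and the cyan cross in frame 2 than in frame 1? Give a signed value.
-1.1

Distance in frame 1: 7.6. Distance in frame 2: 6.5.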